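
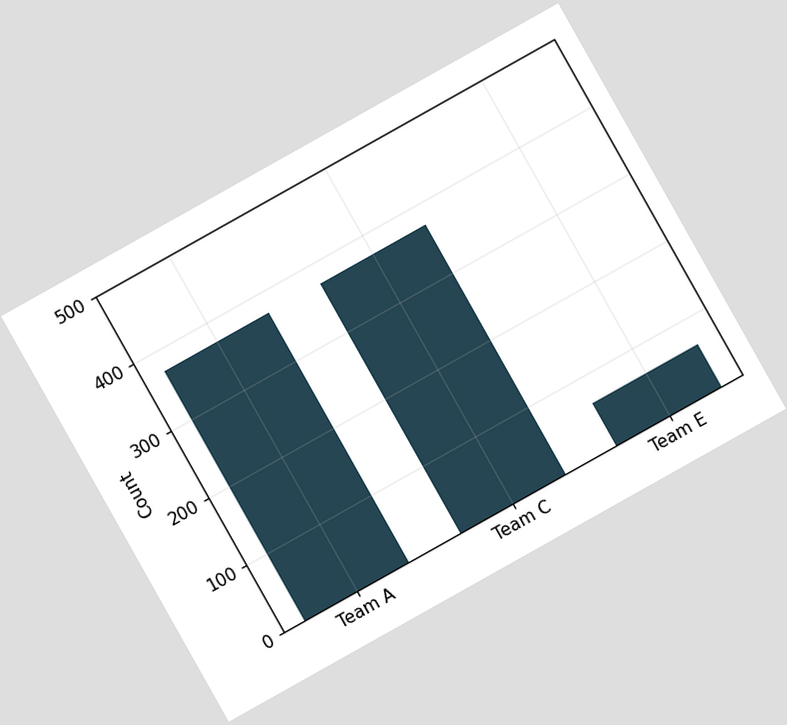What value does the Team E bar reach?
The chart is tilted about 29° counter-clockwise. Reading along the chart's y-axis, the Team E bar reaches 62.

62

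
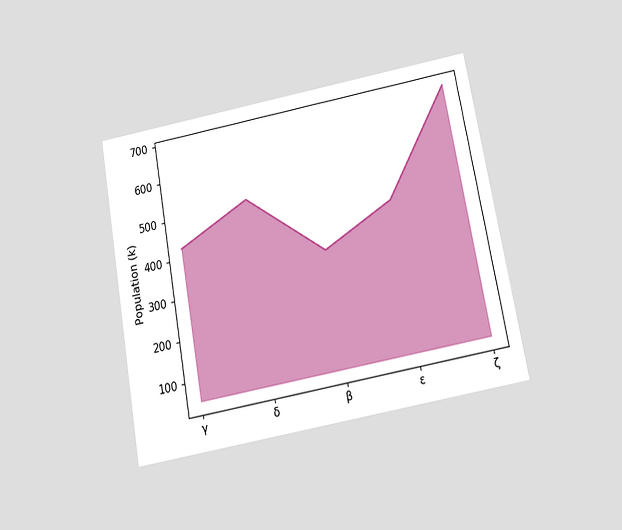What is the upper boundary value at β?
340k

The chart is tilted about 10° counter-clockwise and viewed slightly from below. At β the upper boundary is at 340k.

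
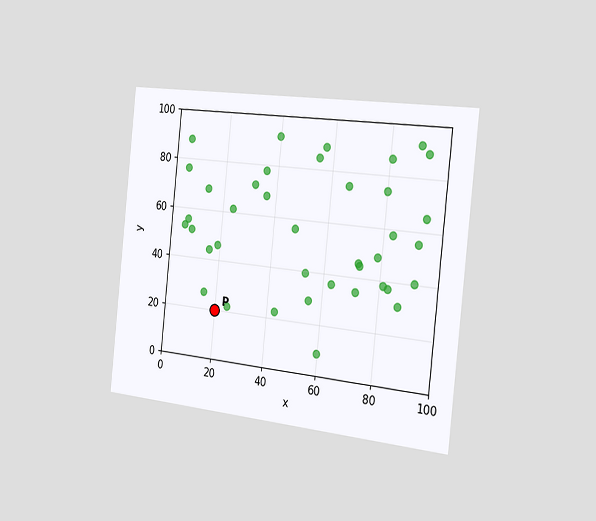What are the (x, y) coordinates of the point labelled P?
The chart is tilted about 6° clockwise and viewed slightly from the right. Following the gridlines from P to each axis, P sits at (20, 20).

(20, 20)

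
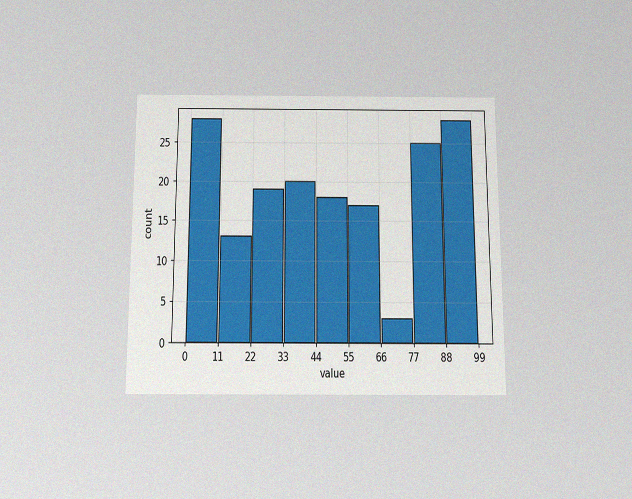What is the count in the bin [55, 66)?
17

The chart is viewed slightly from below, with some photo noise. The [55, 66) bin has height 17.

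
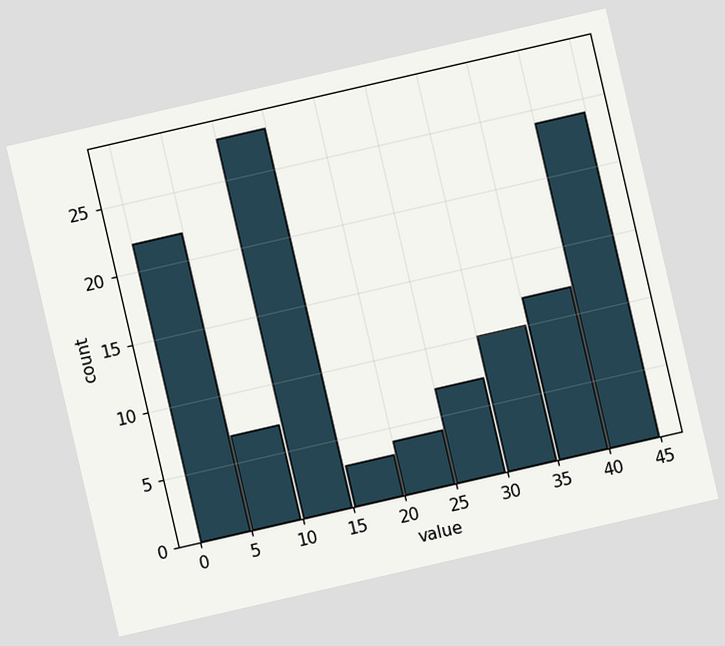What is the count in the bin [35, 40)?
12

The chart is tilted about 13° counter-clockwise. The [35, 40) bin has height 12.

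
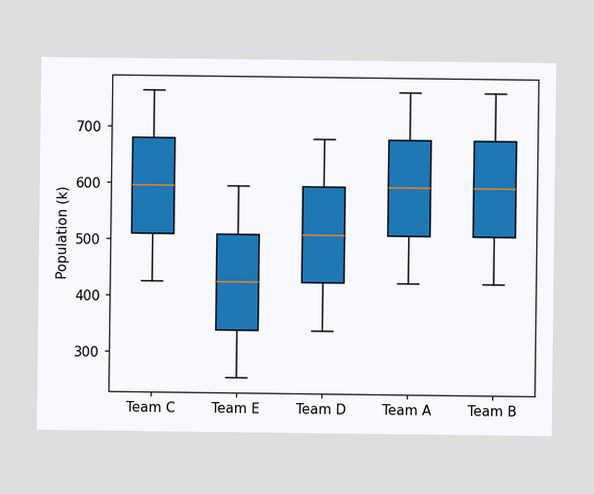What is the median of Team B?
The median line in the Team B box sits at 595k.

595k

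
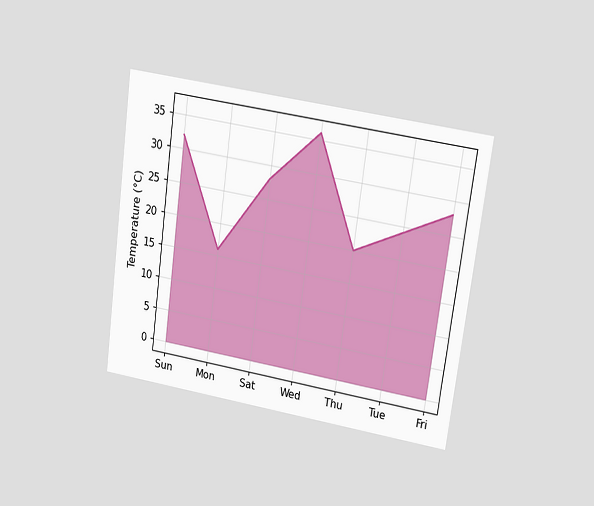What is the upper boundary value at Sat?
The chart is tilted about 8° clockwise and viewed at a slight angle. At Sat the upper boundary is at 28°C.

28°C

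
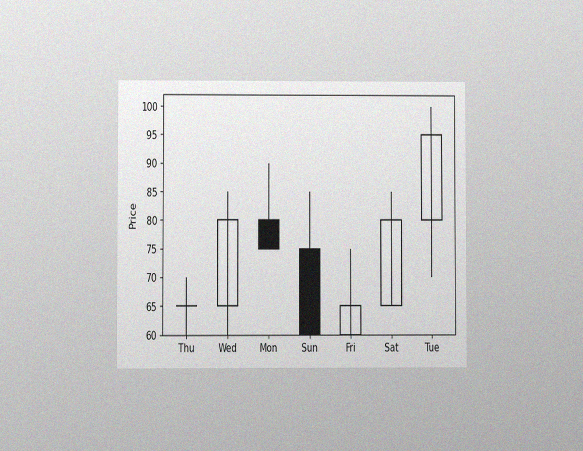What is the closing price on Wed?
80

The chart is viewed at a slight angle, with some photo noise. The Wed candle closes at 80.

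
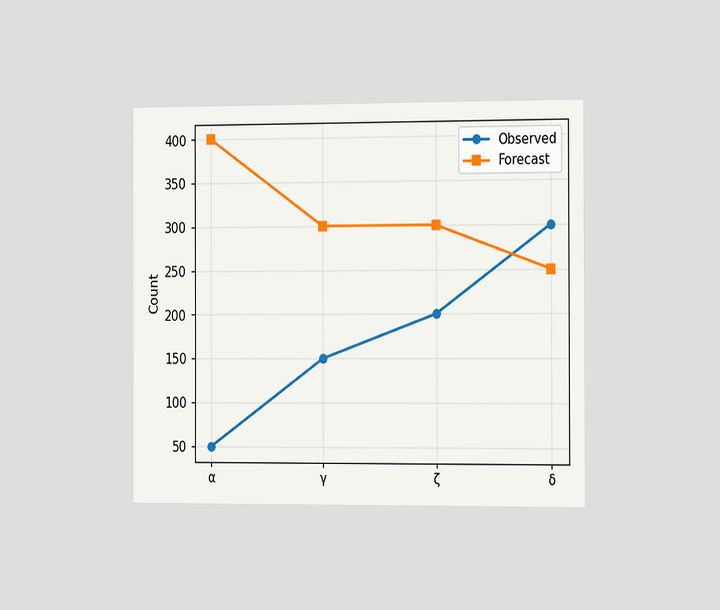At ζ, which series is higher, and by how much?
The chart is viewed slightly from the right. At ζ, Forecast sits above the other line by 100.

Forecast, by 100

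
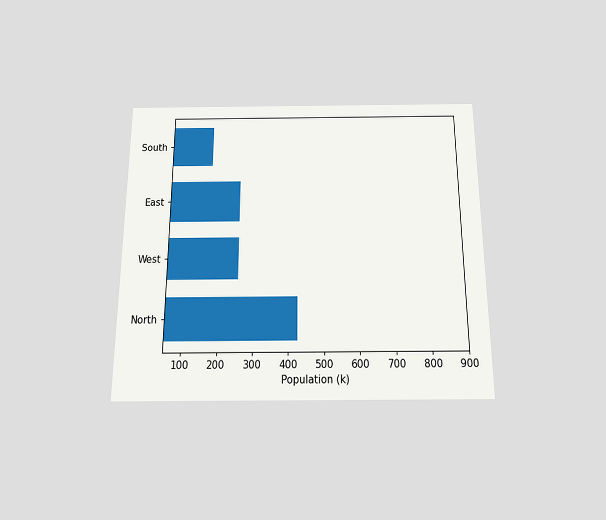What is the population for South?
170k

The chart is viewed slightly from below. Reading along the chart's x-axis, the South bar reaches 170k.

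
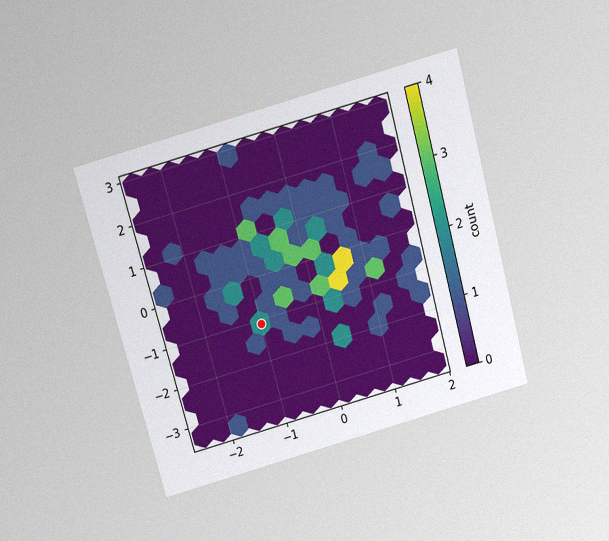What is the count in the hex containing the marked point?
2

The chart is tilted about 15° counter-clockwise and viewed slightly from above, with some photo noise. The marked hex reads 2 on the colorbar.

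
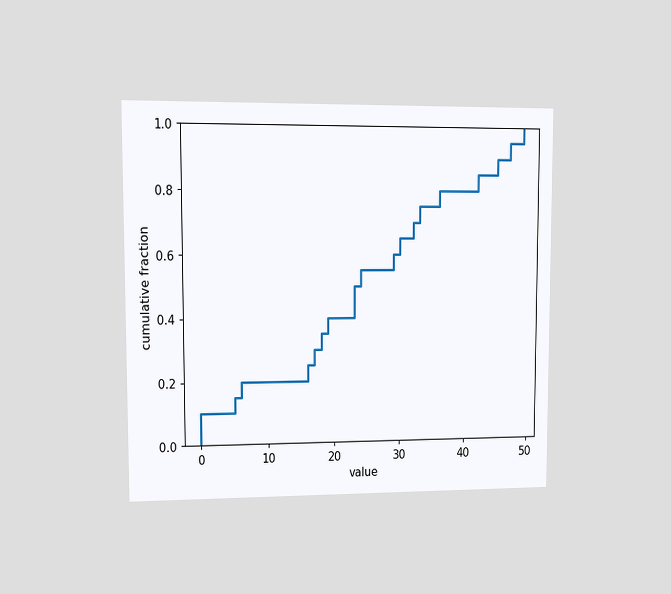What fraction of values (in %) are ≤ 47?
95%

The chart is viewed at a slight angle. At x=47 the ECDF step is at 95%.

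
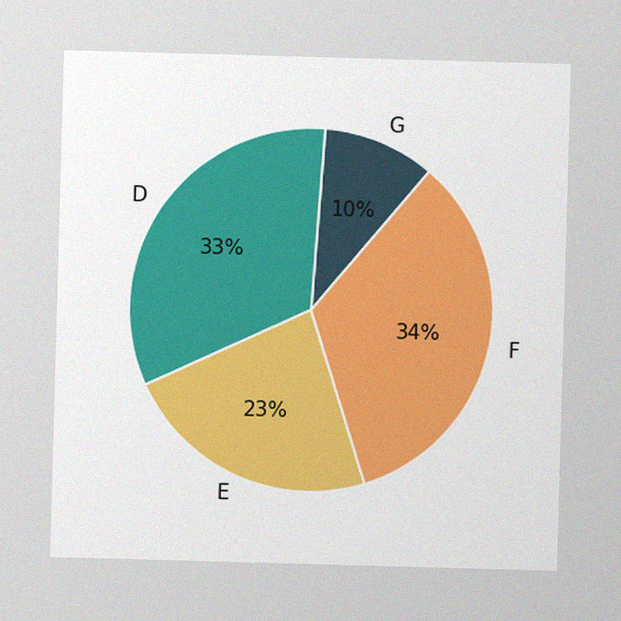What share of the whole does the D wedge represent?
The image has some photo noise and uneven lighting. The D slice takes up 33% of the pie.

33%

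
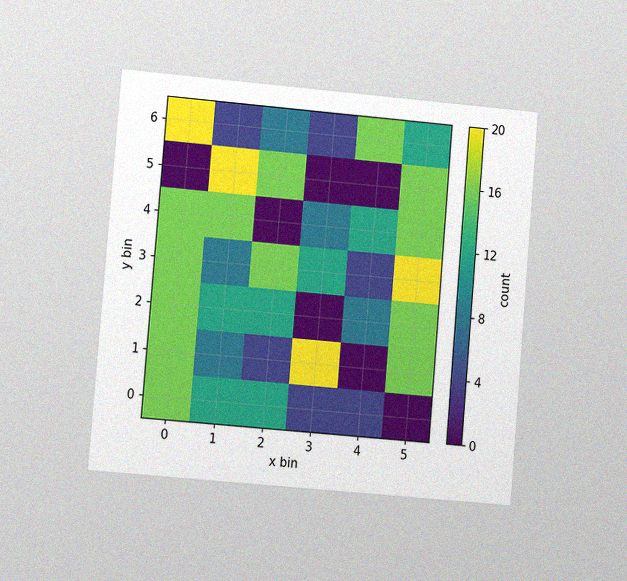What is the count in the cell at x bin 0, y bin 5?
0

The chart is tilted about 5° clockwise and viewed at a slight angle, with some photo noise. Matching the cell (0, 5) against the colorbar gives 0.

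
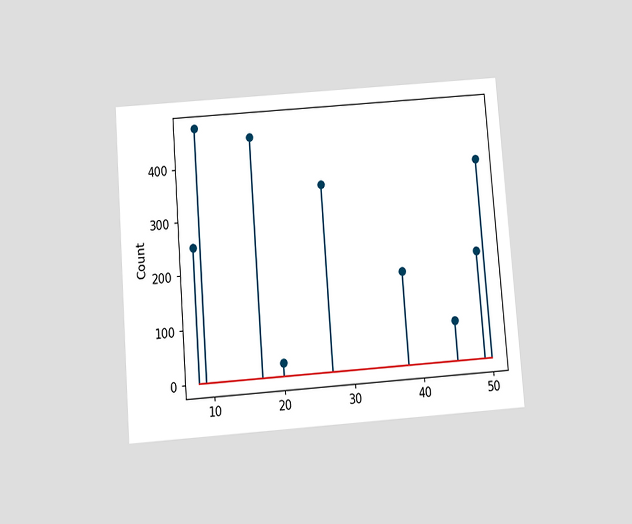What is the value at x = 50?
The chart is tilted about 4° counter-clockwise and viewed slightly from below. The stem at x=50 reaches 375.

375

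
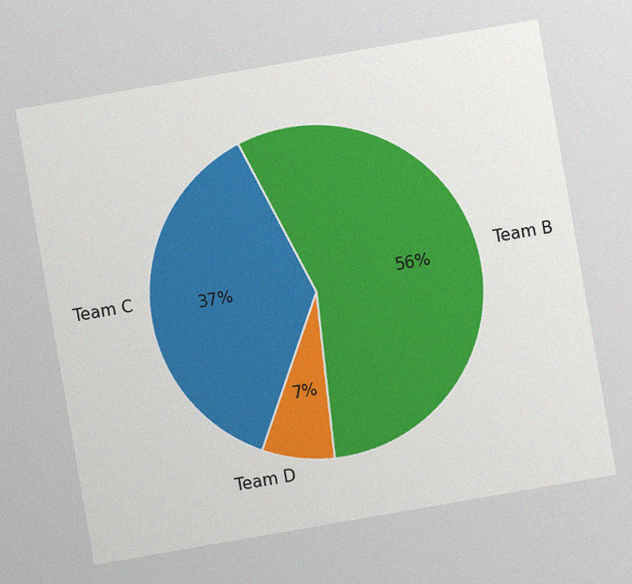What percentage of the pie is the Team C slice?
37%

The chart is tilted about 10° counter-clockwise, with some photo noise. The Team C slice takes up 37% of the pie.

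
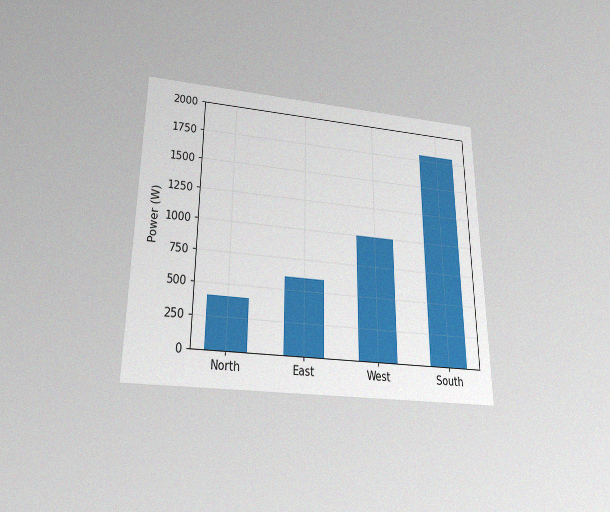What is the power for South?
1800W

The chart is viewed slightly from below, with some photo noise. Reading along the chart's y-axis, the South bar reaches 1800W.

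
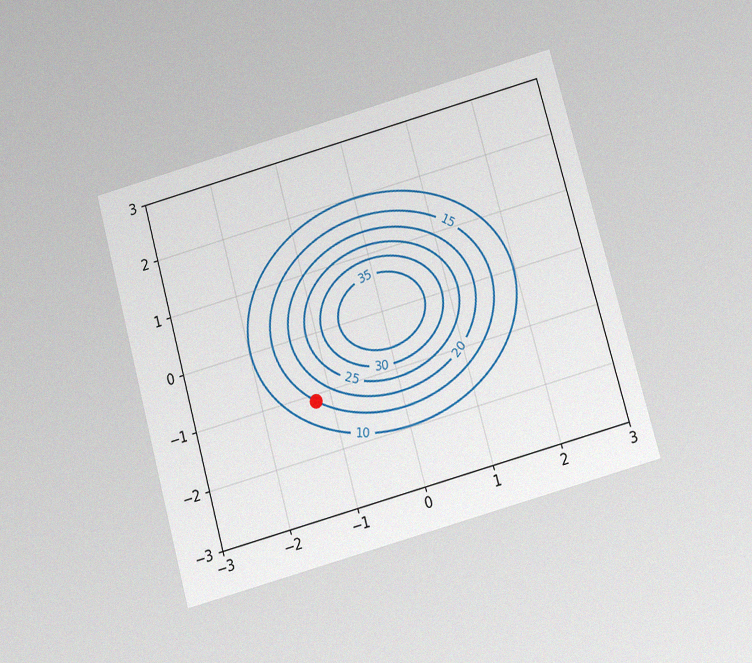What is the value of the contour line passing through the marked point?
15

The chart is tilted about 15° counter-clockwise and viewed slightly from below, with some photo noise. The marked point sits on the contour labelled 15.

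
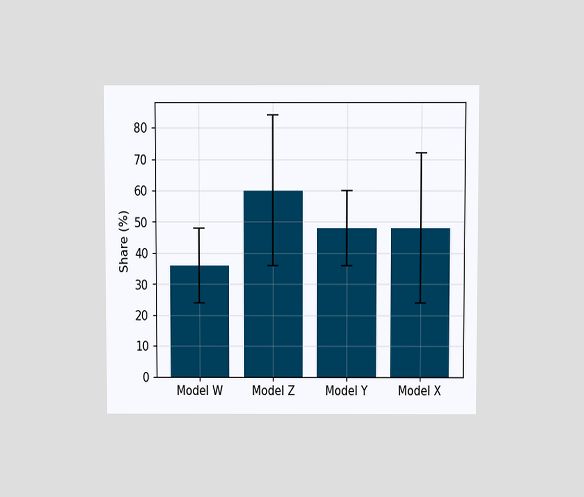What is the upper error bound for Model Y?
The chart is viewed slightly from above. The Model Y bar's upper whisker reaches 60%.

60%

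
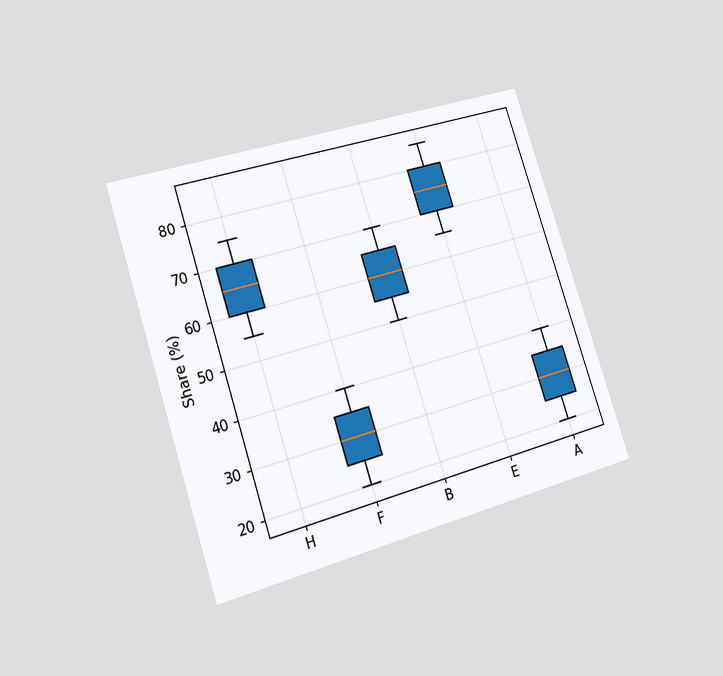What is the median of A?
The chart is tilted about 18° counter-clockwise and viewed slightly from the left. The median line in the A box sits at 30%.

30%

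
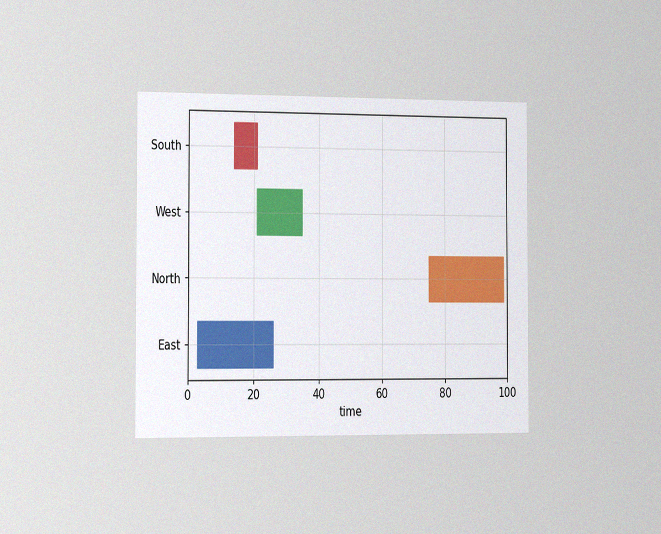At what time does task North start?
75

The chart is viewed slightly from the left, with some photo noise. The North bar begins at t=75.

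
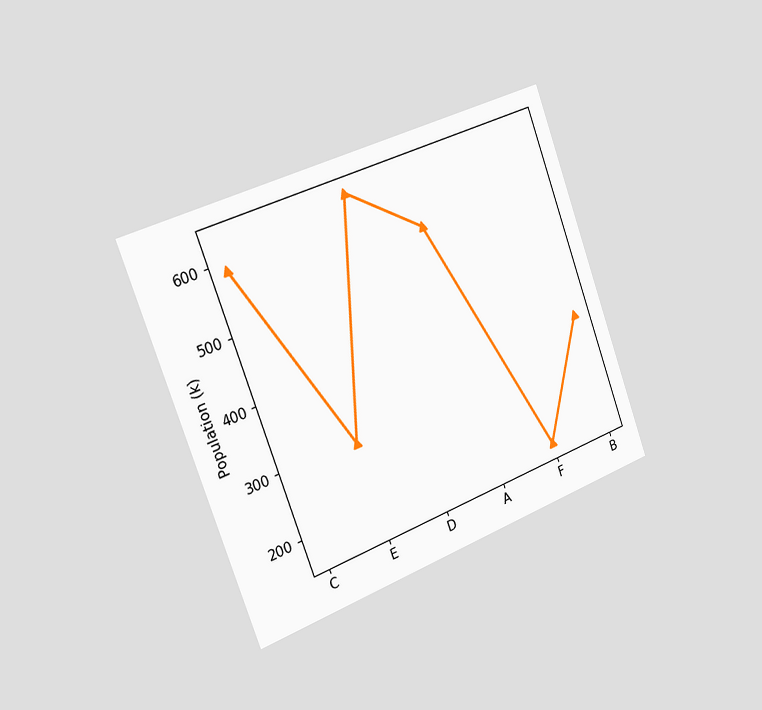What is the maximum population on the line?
630k

The chart is tilted about 20° counter-clockwise and viewed slightly from the left. The highest point is at D, and reading across to the y-axis gives 630k.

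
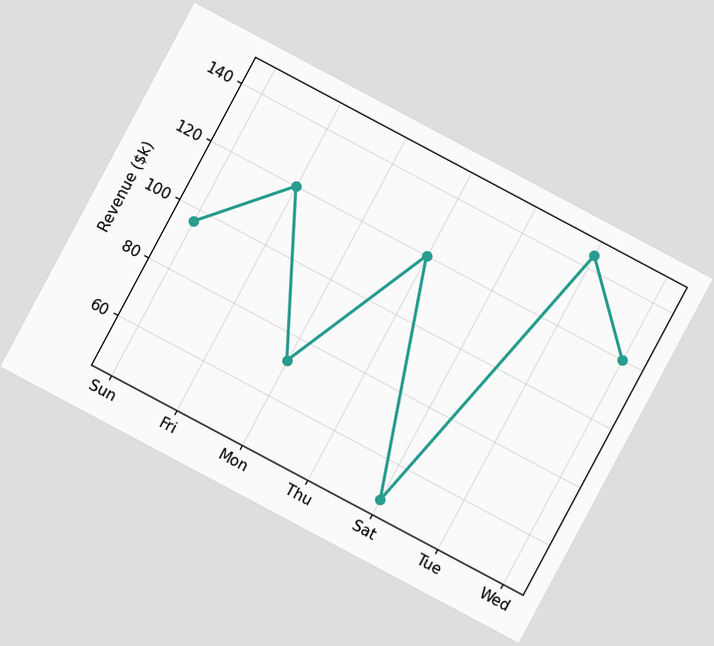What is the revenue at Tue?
The chart is tilted about 28° clockwise. At Tue, the line is at $144k.

$144k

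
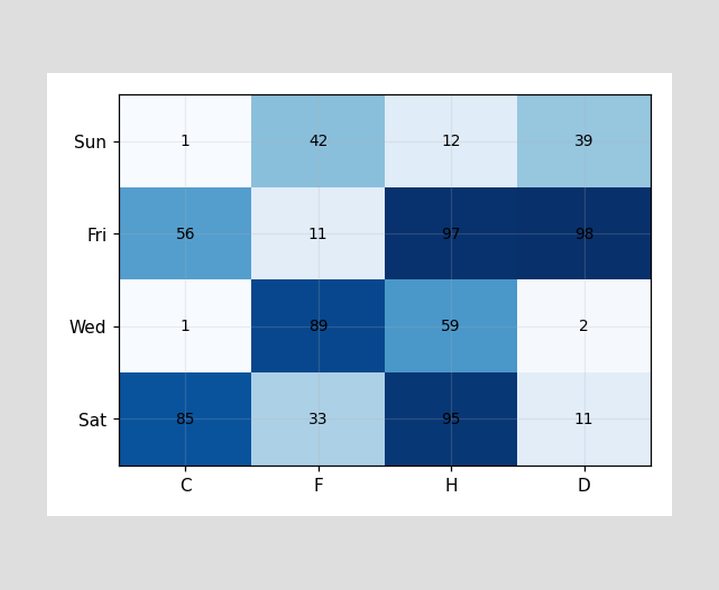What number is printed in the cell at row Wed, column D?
The (Wed, D) cell reads 2.

2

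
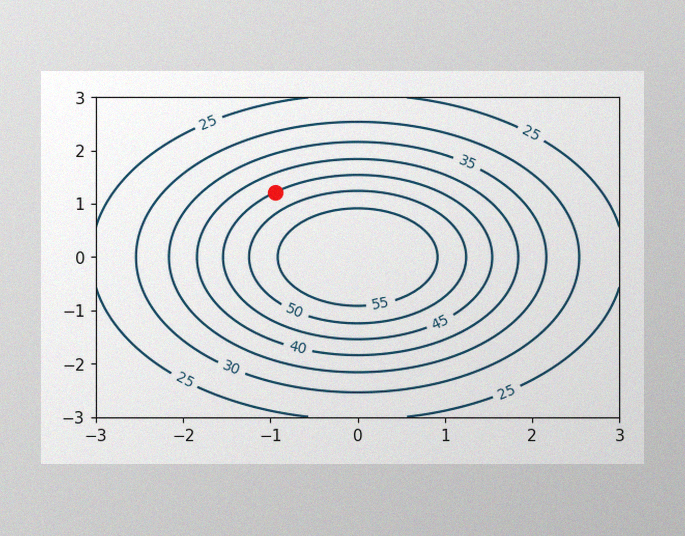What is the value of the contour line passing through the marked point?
45

The image has some photo noise and uneven lighting. The marked point sits on the contour labelled 45.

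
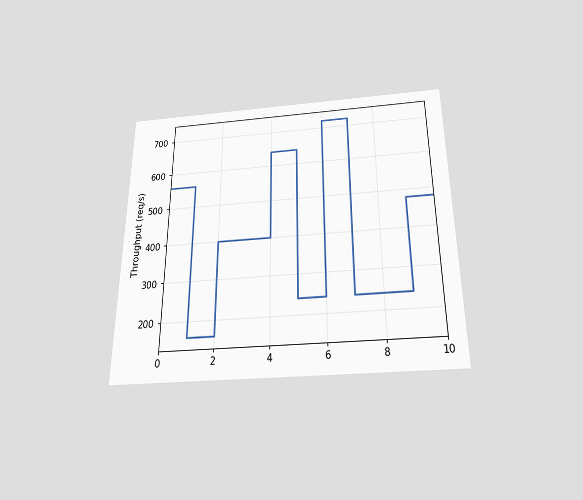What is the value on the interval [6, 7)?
720req/s

The chart is viewed slightly from below. On [6, 7) the step sits at 720req/s.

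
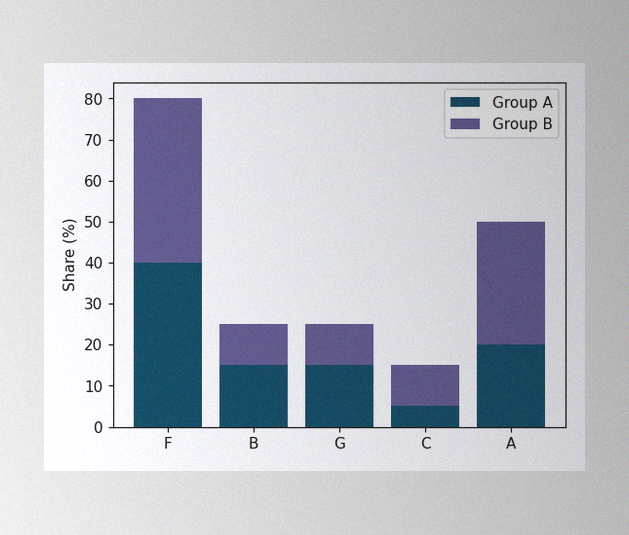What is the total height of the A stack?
The image has some photo noise and uneven lighting. The A stack's top reaches 50% on the y-axis.

50%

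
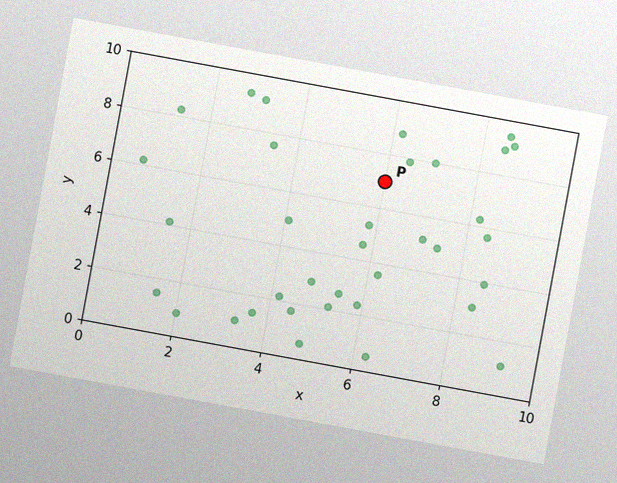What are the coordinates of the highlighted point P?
The chart is tilted about 10° clockwise, with some photo noise. Following the gridlines from P to each axis, P sits at (6, 7).

(6, 7)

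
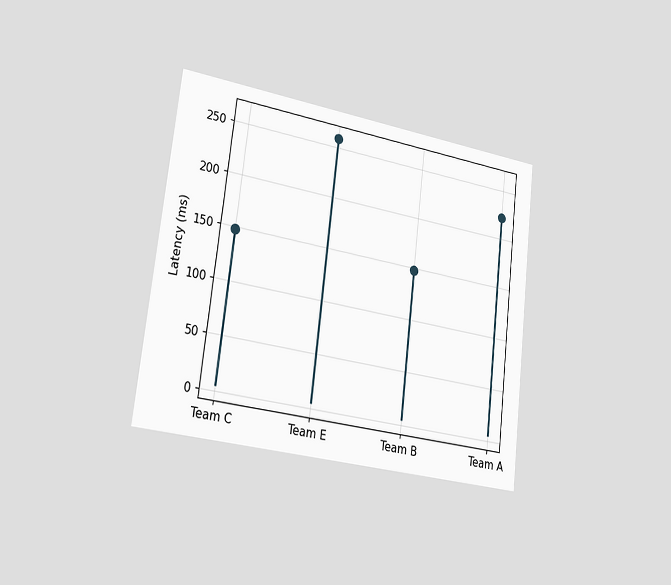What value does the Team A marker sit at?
222ms

The chart is tilted about 7° clockwise and viewed slightly from the left. The Team A marker sits at 222ms.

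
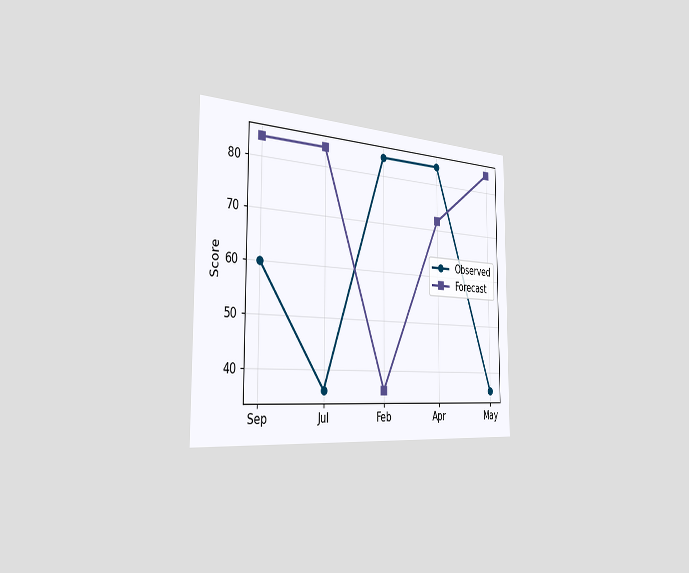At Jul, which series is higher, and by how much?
The chart is viewed slightly from the left. At Jul, Forecast sits above the other line by 48.

Forecast, by 48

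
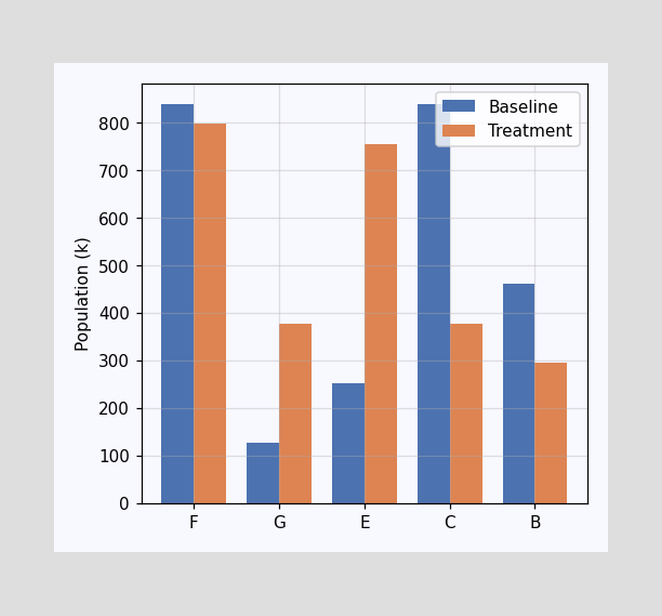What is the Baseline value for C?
The Baseline bar at C reaches 840k on the y-axis.

840k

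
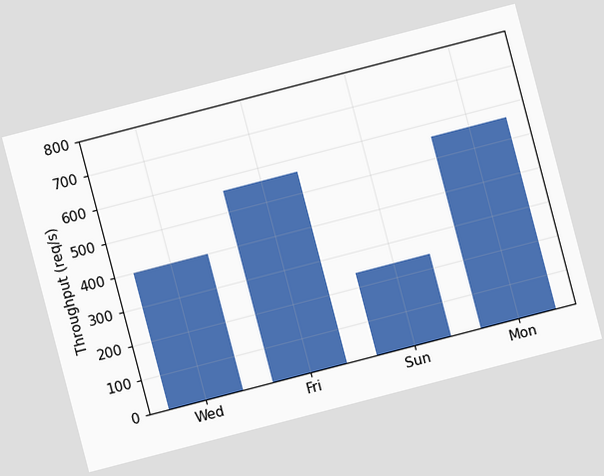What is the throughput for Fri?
The chart is tilted about 15° counter-clockwise. Reading along the chart's y-axis, the Fri bar reaches 560req/s.

560req/s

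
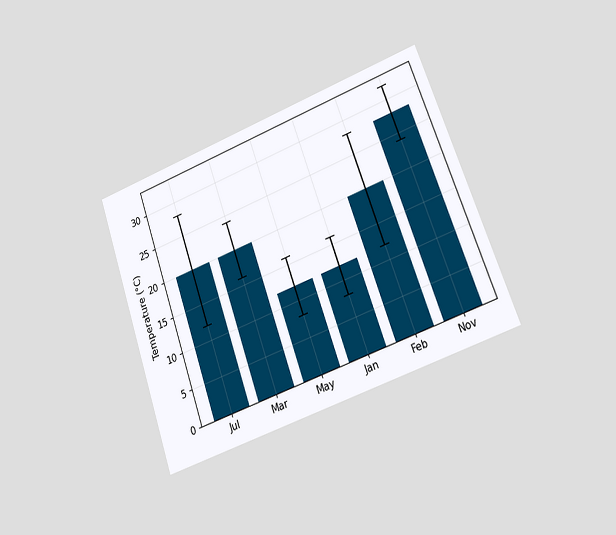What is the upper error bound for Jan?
16°C

The chart is tilted about 20° counter-clockwise and viewed at a slight angle. The Jan bar's upper whisker reaches 16°C.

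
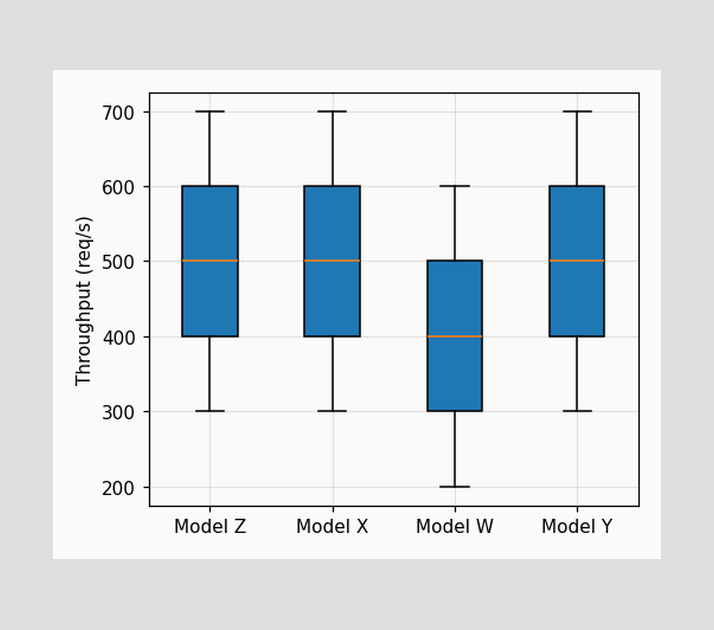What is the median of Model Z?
500req/s

The median line in the Model Z box sits at 500req/s.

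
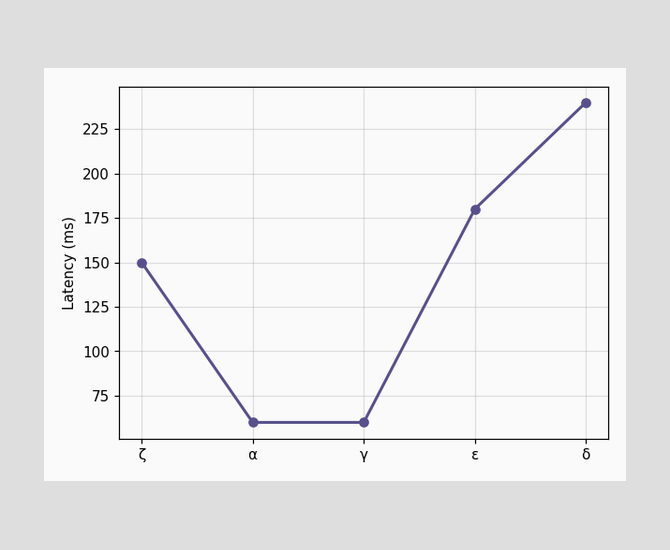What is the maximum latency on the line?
240ms

The highest point is at δ, and reading across to the y-axis gives 240ms.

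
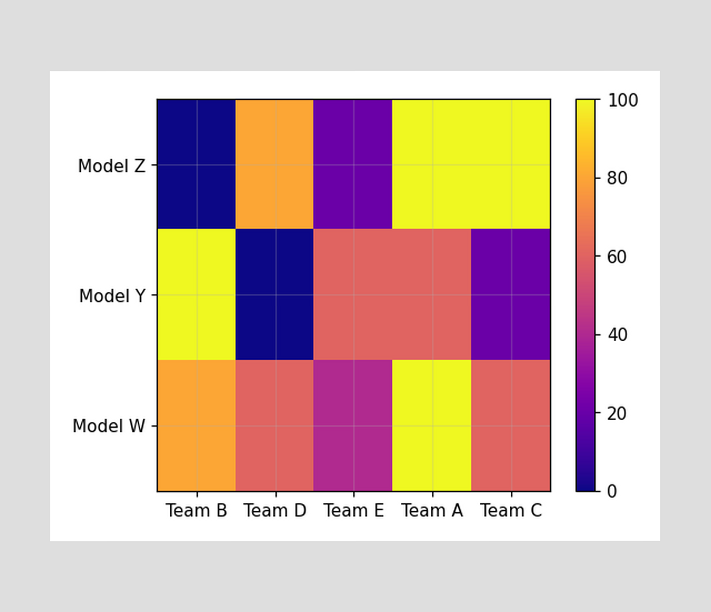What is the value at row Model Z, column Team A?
100

Matching cell (Model Z, Team A) against the colorbar gives 100.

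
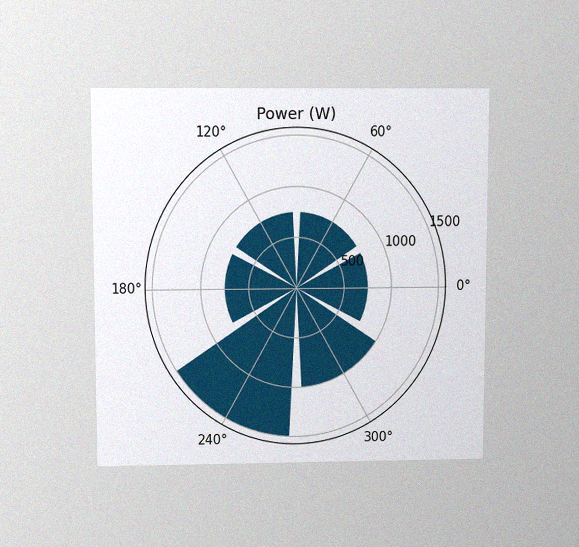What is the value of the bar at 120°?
750W

The chart is viewed slightly from above, with some photo noise. The bar at 120° reaches 750W on the radial axis.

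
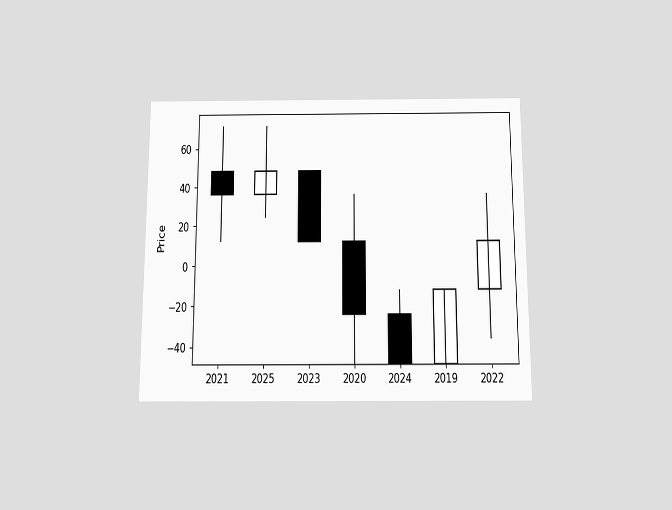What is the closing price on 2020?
The chart is viewed slightly from below. The 2020 candle closes at -24.

-24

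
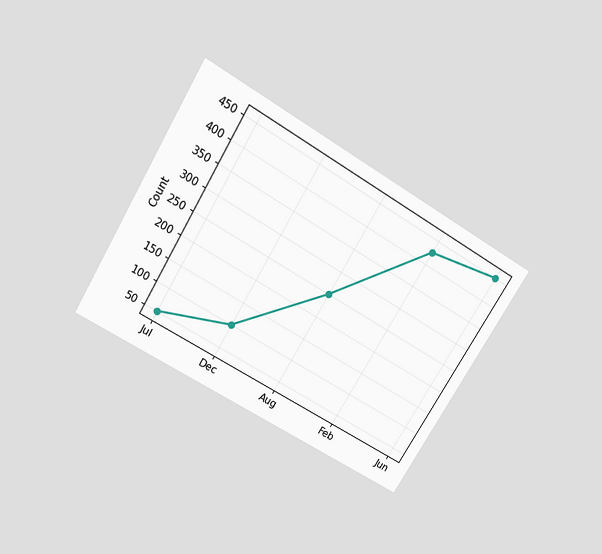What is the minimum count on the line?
The chart is tilted about 31° clockwise and viewed slightly from above. The lowest point is at Jul, and reading across to the y-axis gives 50.

50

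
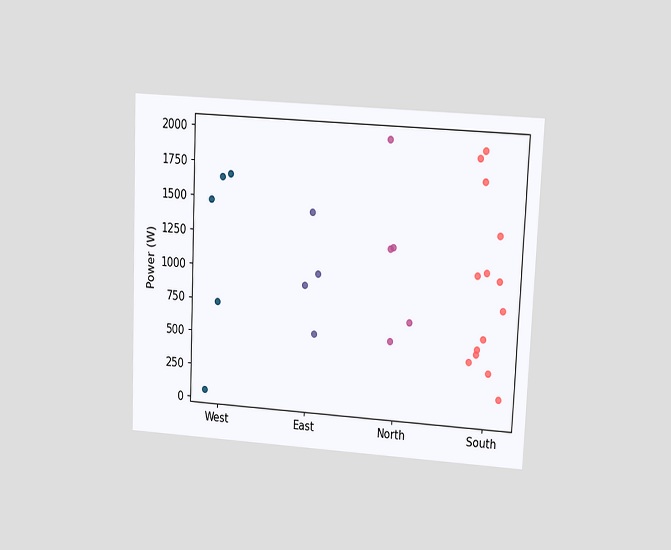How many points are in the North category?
5

The chart is tilted about 3° clockwise and viewed at a slight angle. Counting the markers in the North column gives 5.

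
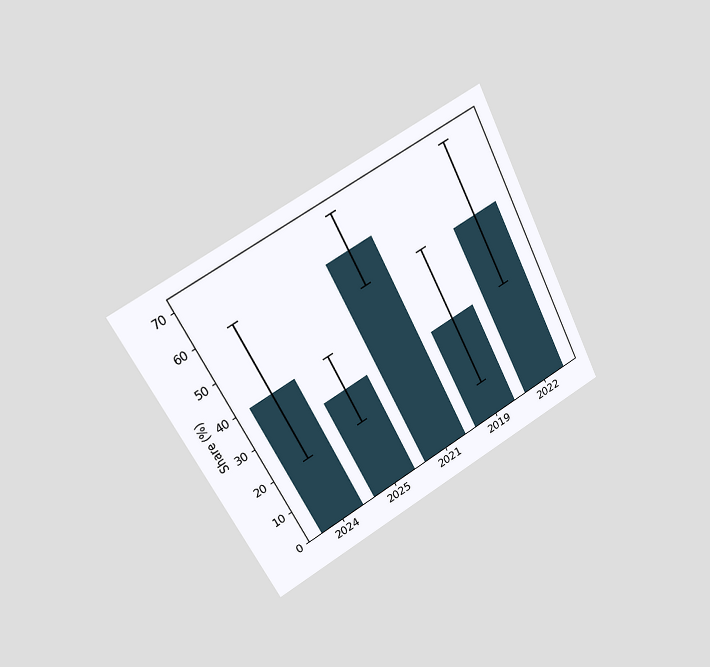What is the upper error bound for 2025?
40%

The chart is tilted about 27° counter-clockwise and viewed at a slight angle. The 2025 bar's upper whisker reaches 40%.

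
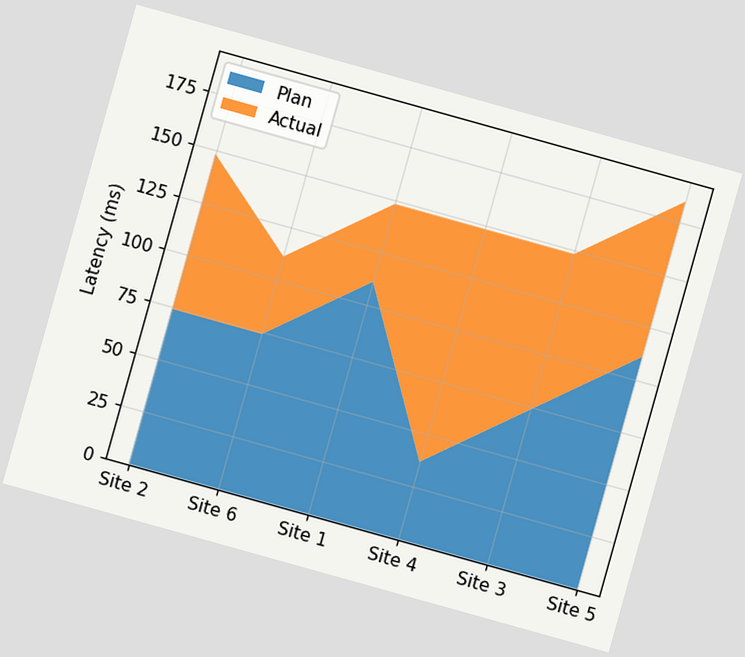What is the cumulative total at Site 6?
111ms

The chart is tilted about 16° clockwise. The stacked total at Site 6 reaches 111ms.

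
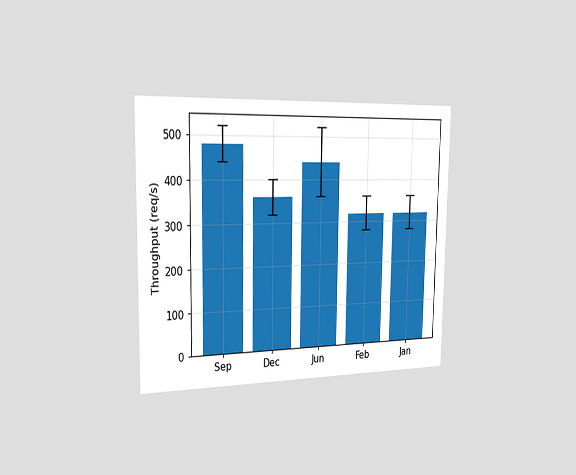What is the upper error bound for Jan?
The chart is viewed slightly from the left. The Jan bar's upper whisker reaches 360req/s.

360req/s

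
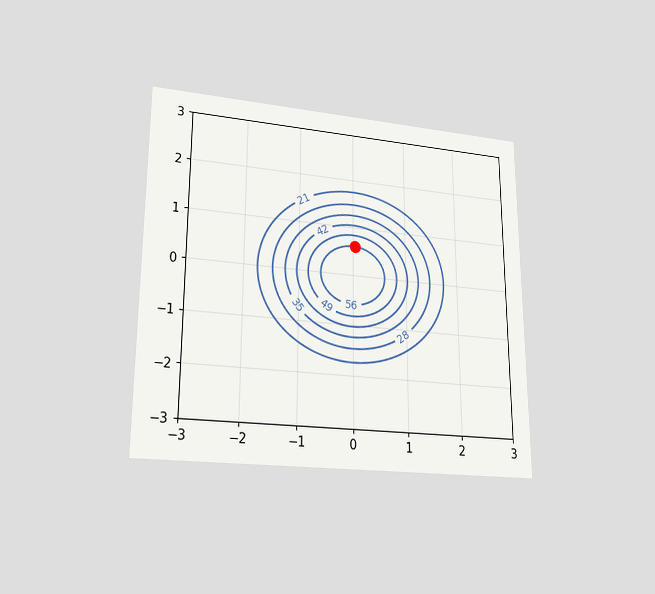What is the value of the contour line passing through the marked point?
56

The chart is viewed at a slight angle. The marked point sits on the contour labelled 56.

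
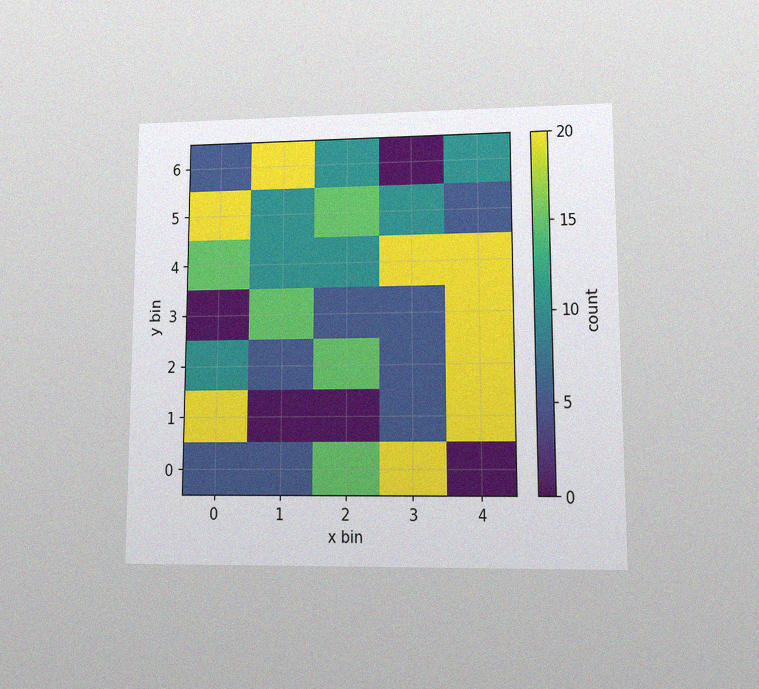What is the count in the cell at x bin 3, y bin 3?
5

The chart is viewed at a slight angle, with some photo noise. Matching the cell (3, 3) against the colorbar gives 5.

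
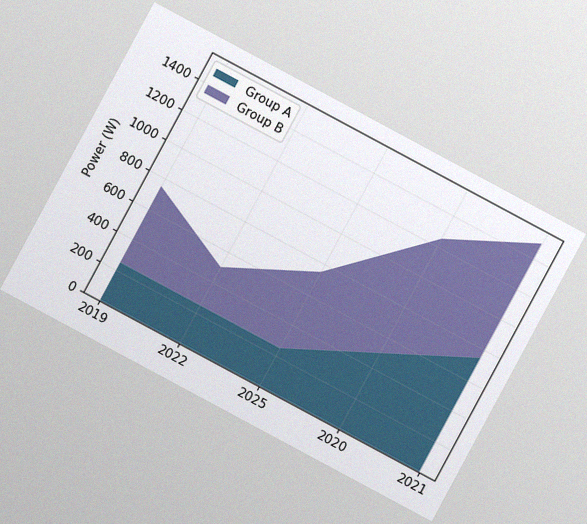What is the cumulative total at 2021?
The chart is tilted about 28° clockwise, with some photo noise. The stacked total at 2021 reaches 1500W.

1500W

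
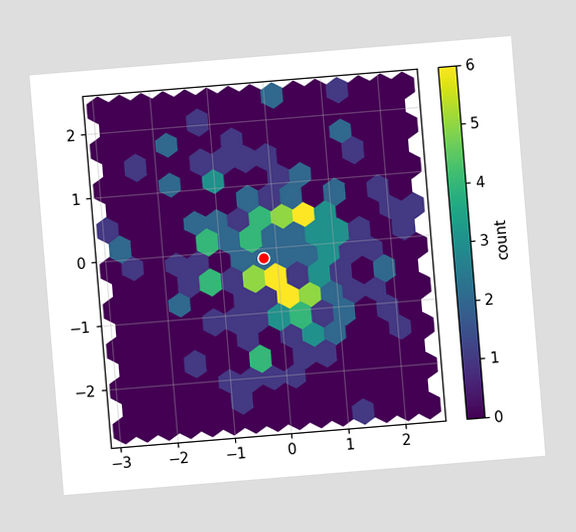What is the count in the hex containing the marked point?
The chart is tilted about 5° counter-clockwise. The marked hex reads 2 on the colorbar.

2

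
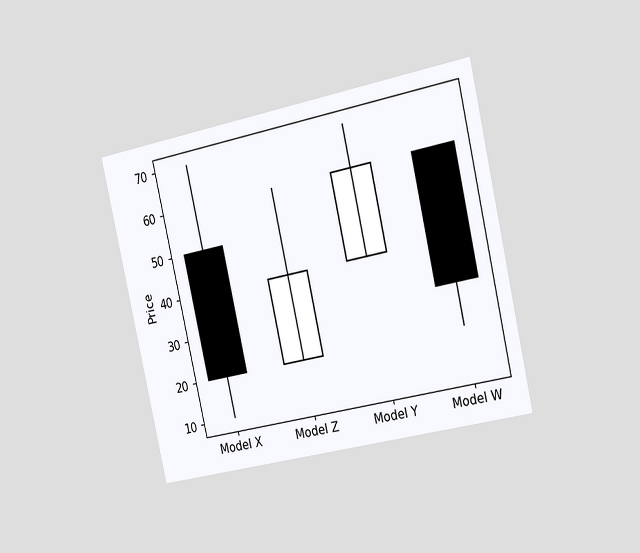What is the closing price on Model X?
20

The chart is tilted about 13° counter-clockwise and viewed slightly from the right. The Model X candle closes at 20.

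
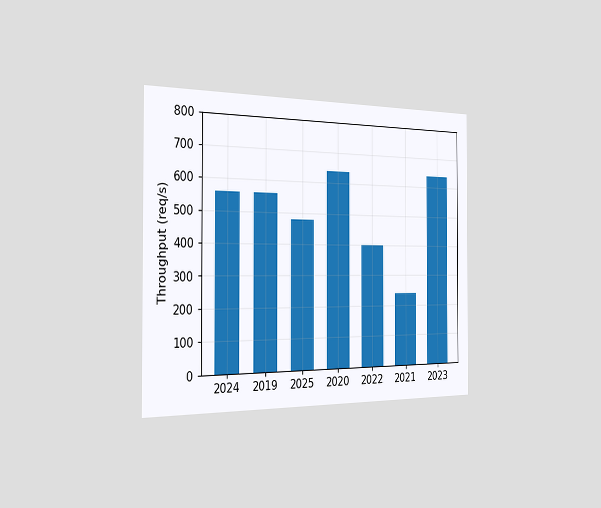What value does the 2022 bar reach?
The chart is viewed slightly from the left. Reading along the chart's y-axis, the 2022 bar reaches 400req/s.

400req/s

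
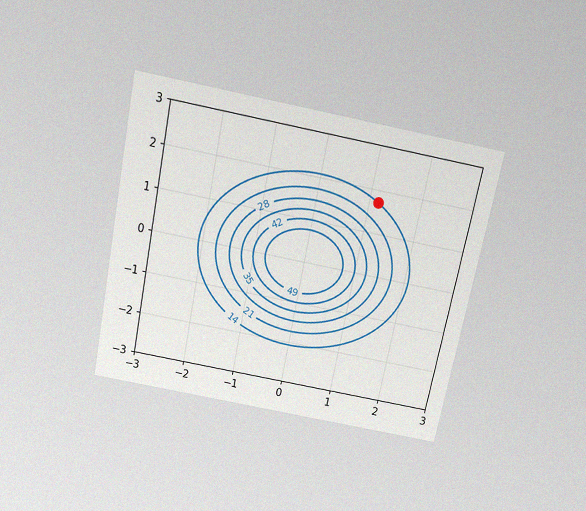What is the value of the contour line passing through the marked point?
14

The chart is tilted about 11° clockwise and viewed slightly from above, with some photo noise. The marked point sits on the contour labelled 14.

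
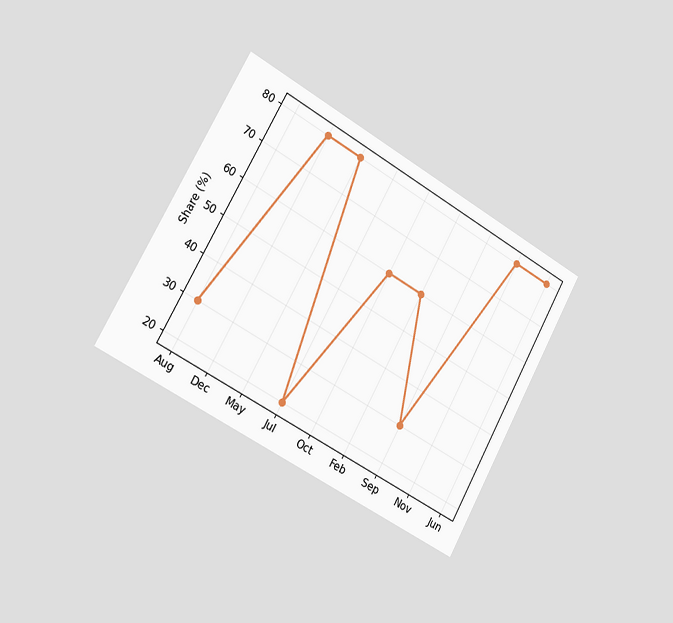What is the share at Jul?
20%

The chart is tilted about 29° clockwise and viewed slightly from the left. At Jul, the line is at 20%.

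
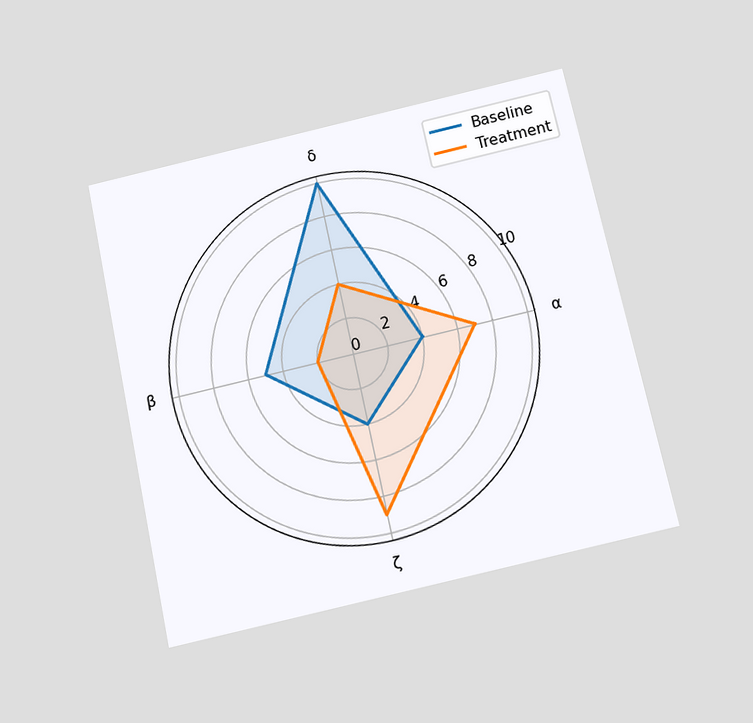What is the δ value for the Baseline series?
The chart is tilted about 12° counter-clockwise and viewed slightly from below. On the δ axis, Baseline reaches 10.

10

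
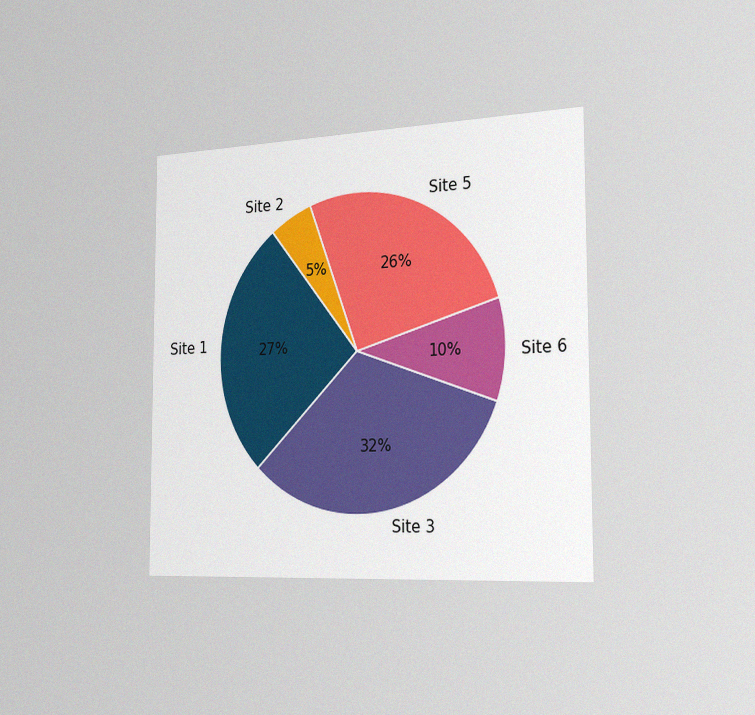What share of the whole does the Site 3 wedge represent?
The chart is viewed slightly from the right, with some photo noise. The Site 3 slice takes up 32% of the pie.

32%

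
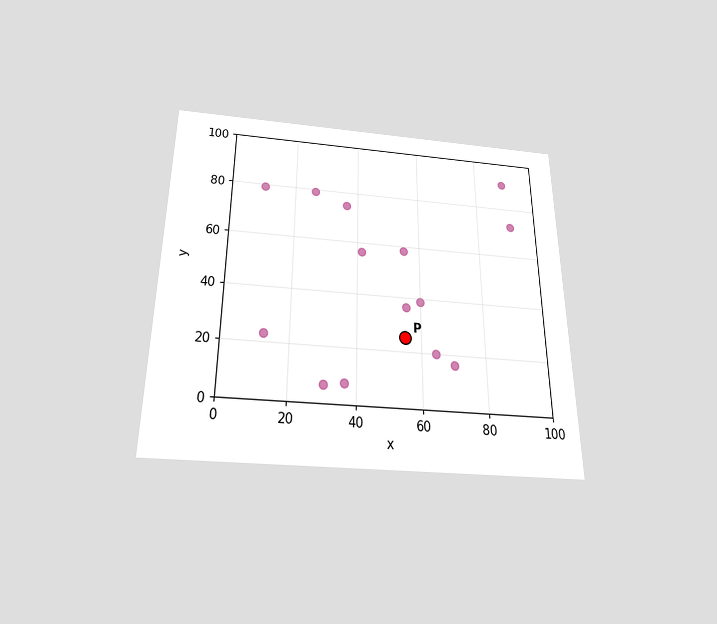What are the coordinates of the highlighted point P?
The chart is viewed slightly from below. Following the gridlines from P to each axis, P sits at (55, 25).

(55, 25)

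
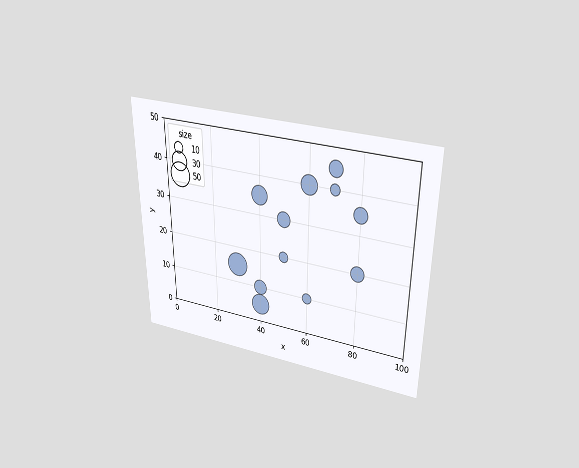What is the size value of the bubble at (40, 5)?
40

The chart is viewed slightly from above. Matching the bubble at (40, 5) against the size legend gives 40.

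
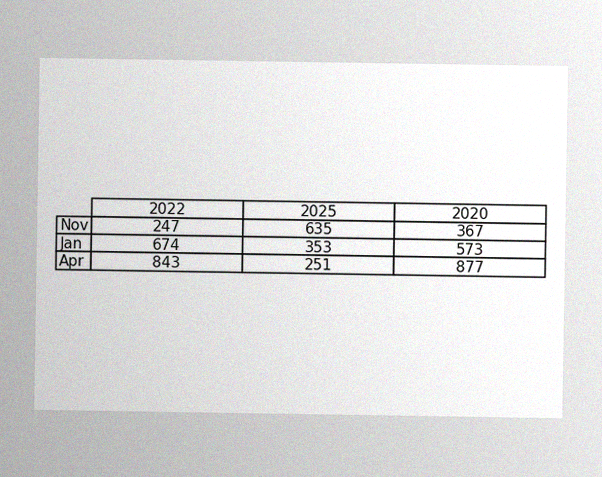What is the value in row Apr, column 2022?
843

The image has some photo noise and uneven lighting. The (Apr, 2022) cell reads 843.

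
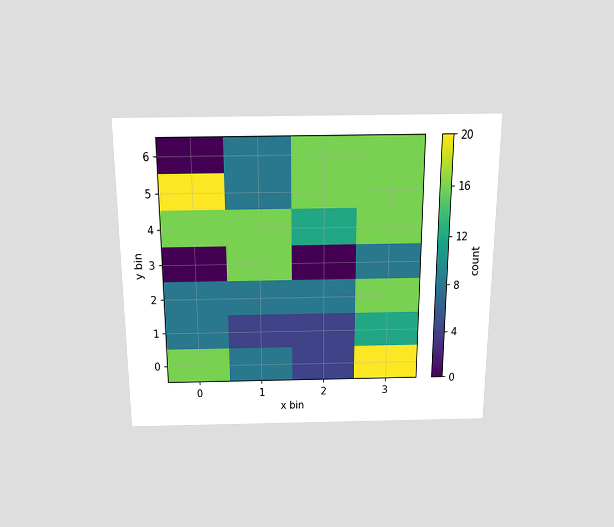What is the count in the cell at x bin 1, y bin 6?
8

The chart is viewed slightly from above. Matching the cell (1, 6) against the colorbar gives 8.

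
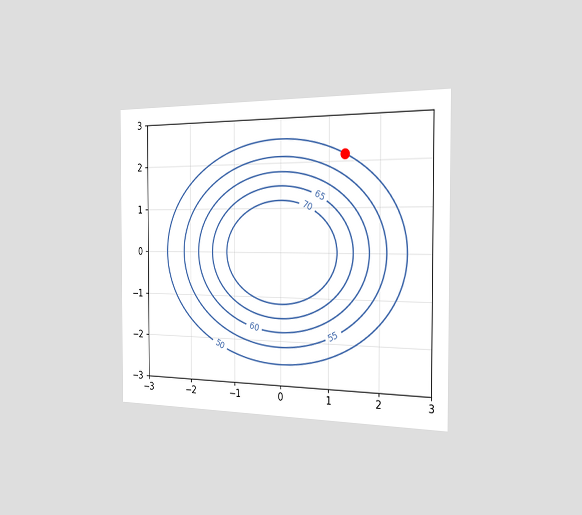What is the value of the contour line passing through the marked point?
The chart is viewed slightly from the right. The marked point sits on the contour labelled 50.

50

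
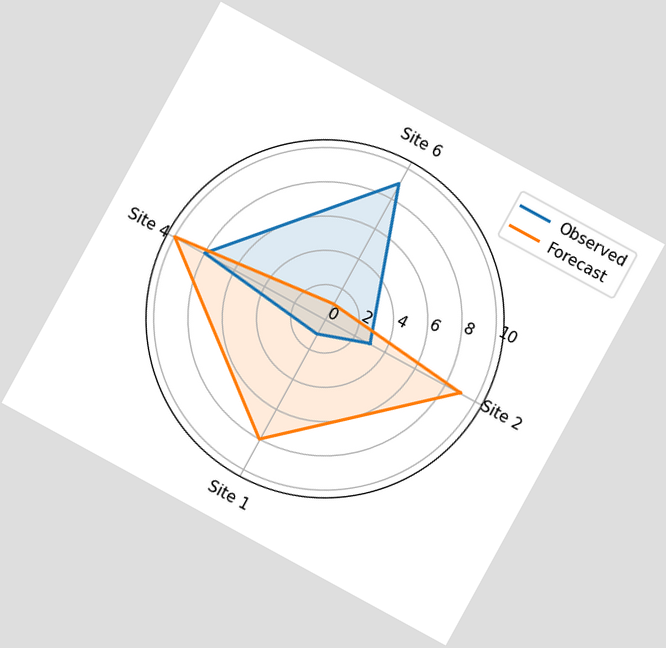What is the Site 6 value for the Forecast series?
The chart is tilted about 29° clockwise. On the Site 6 axis, Forecast reaches 1.

1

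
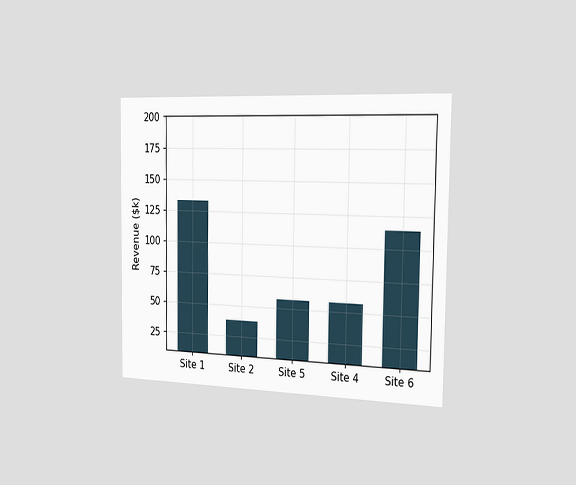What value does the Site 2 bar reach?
The chart is viewed slightly from the right. Reading along the chart's y-axis, the Site 2 bar reaches $38k.

$38k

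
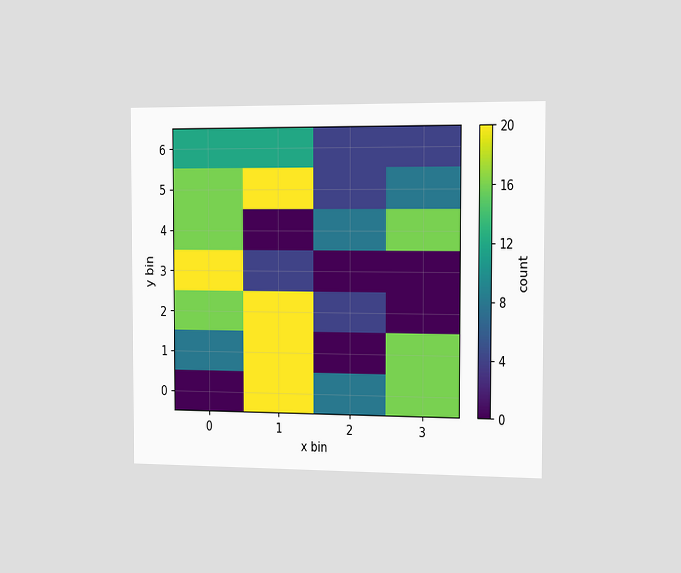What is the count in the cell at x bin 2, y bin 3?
0

The chart is viewed slightly from the right. Matching the cell (2, 3) against the colorbar gives 0.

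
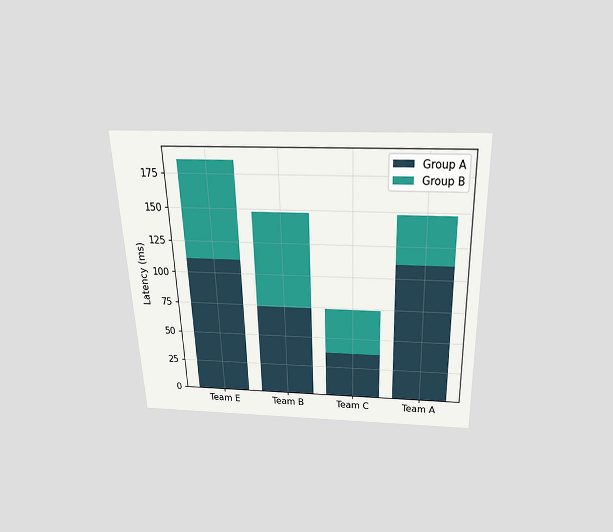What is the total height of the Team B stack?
148ms

The chart is viewed slightly from above. The Team B stack's top reaches 148ms on the y-axis.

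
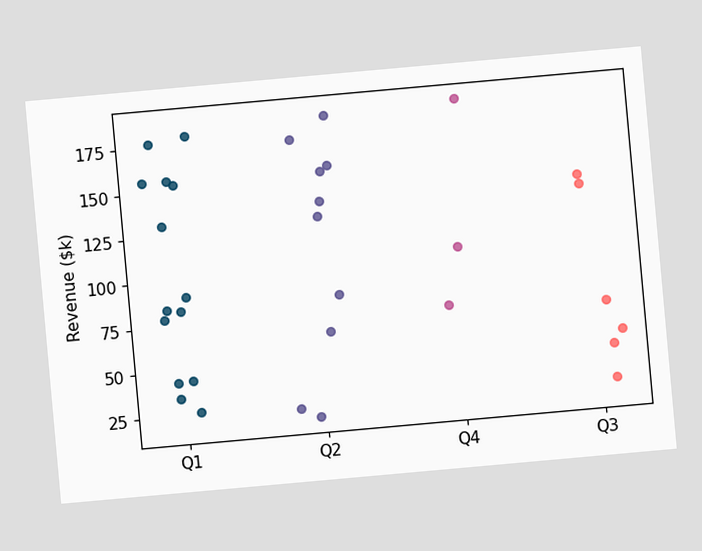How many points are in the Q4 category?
The chart is tilted about 5° counter-clockwise. Counting the markers in the Q4 column gives 3.

3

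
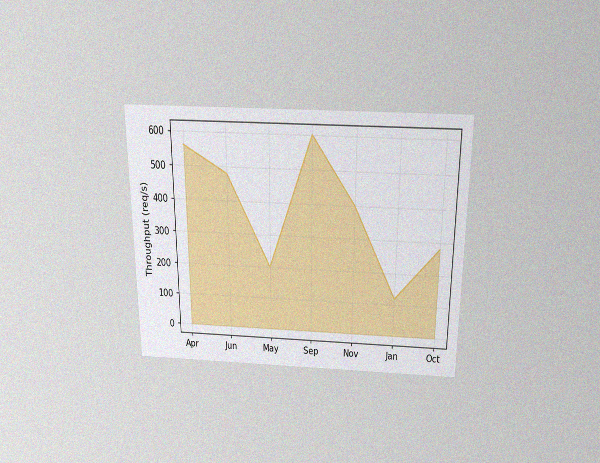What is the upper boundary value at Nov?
400req/s

The chart is viewed slightly from above, with some photo noise. At Nov the upper boundary is at 400req/s.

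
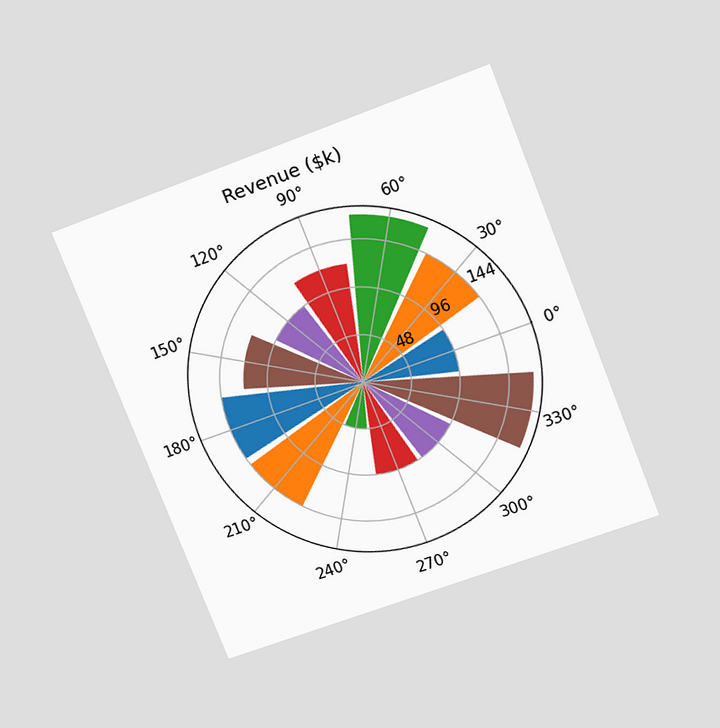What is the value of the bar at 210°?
The chart is tilted about 21° counter-clockwise and viewed slightly from above. The bar at 210° reaches $144k on the radial axis.

$144k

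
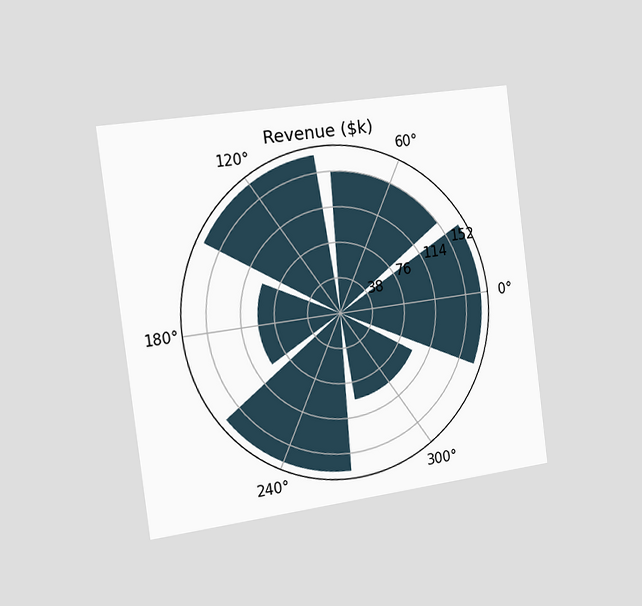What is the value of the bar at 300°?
The chart is tilted about 7° counter-clockwise and viewed slightly from the left. The bar at 300° reaches $95k on the radial axis.

$95k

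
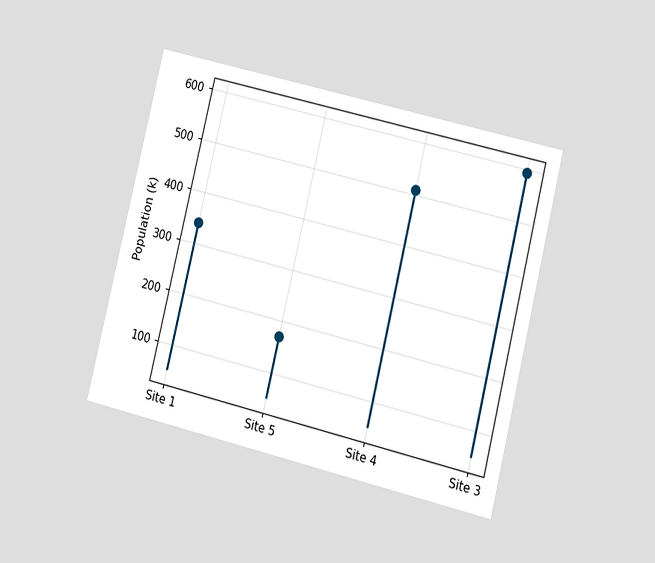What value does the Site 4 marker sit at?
The chart is tilted about 14° clockwise and viewed at a slight angle. The Site 4 marker sits at 510k.

510k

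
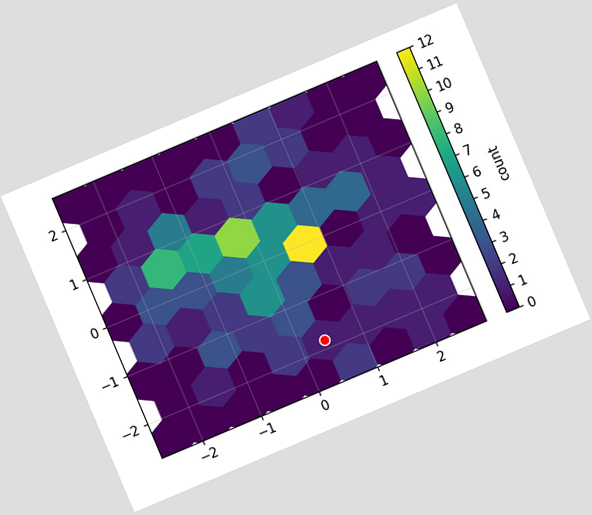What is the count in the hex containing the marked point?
The chart is tilted about 23° counter-clockwise. The marked hex reads 1 on the colorbar.

1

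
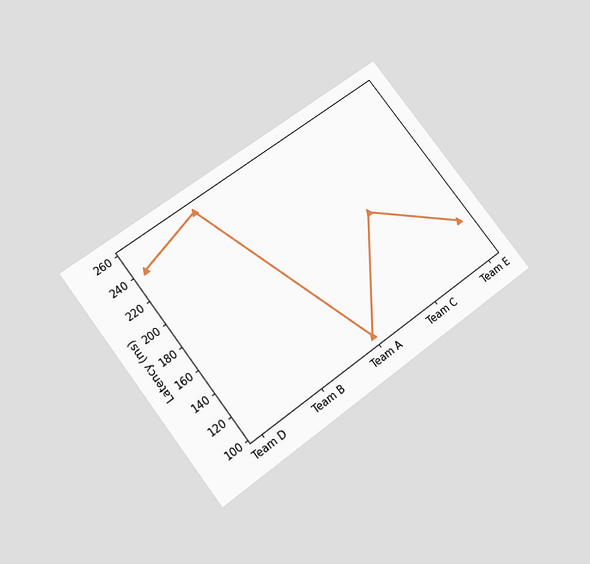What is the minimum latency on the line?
105ms

The chart is tilted about 38° counter-clockwise and viewed slightly from below. The lowest point is at Team A, and reading across to the y-axis gives 105ms.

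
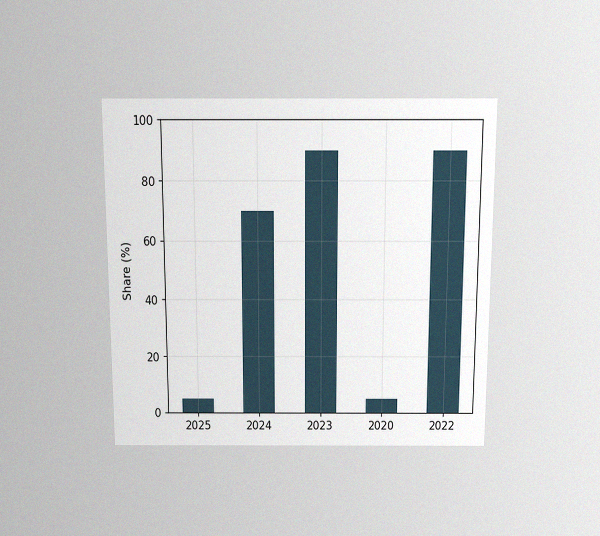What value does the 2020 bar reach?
5%

The chart is viewed slightly from above, with some photo noise. Reading along the chart's y-axis, the 2020 bar reaches 5%.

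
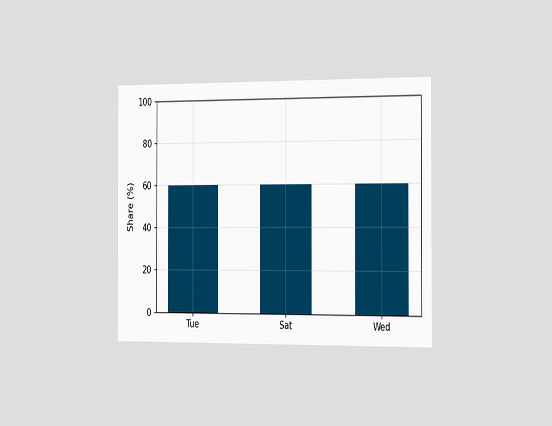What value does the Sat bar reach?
60%

The chart is viewed slightly from the right. Reading along the chart's y-axis, the Sat bar reaches 60%.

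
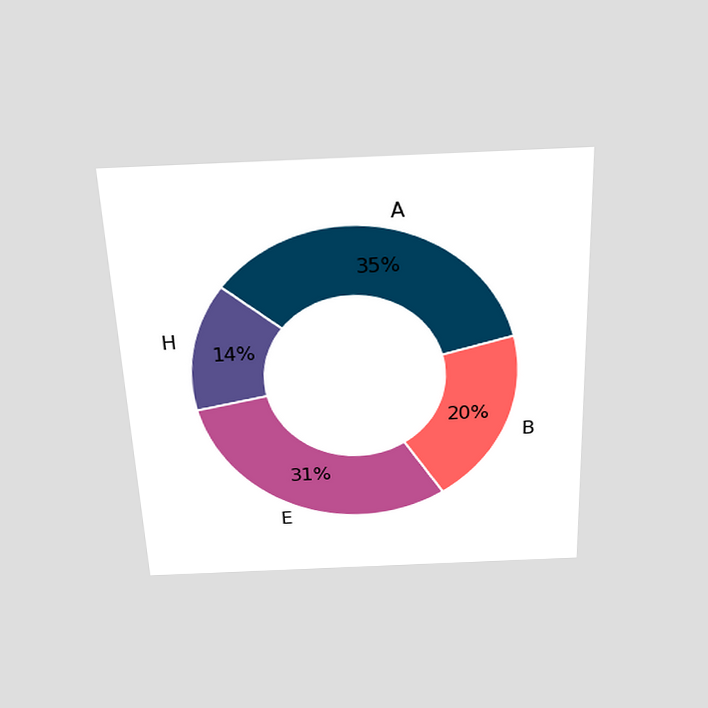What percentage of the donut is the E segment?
The chart is tilted about 2° counter-clockwise and viewed slightly from above. The E segment takes up 31% of the ring.

31%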